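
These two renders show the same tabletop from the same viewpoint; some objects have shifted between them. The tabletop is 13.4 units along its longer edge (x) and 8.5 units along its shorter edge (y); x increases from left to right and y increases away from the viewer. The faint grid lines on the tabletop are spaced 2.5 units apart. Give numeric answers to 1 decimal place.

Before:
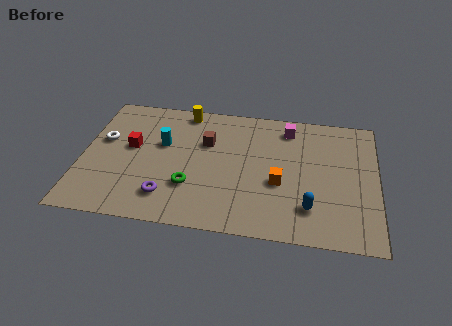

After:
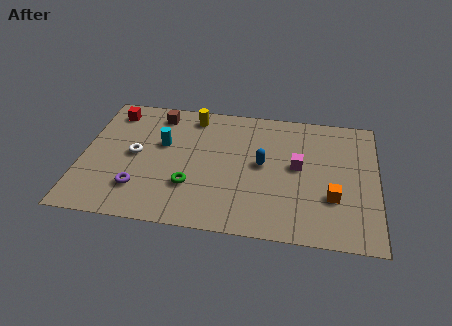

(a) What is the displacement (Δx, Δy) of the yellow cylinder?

(0.4, -0.3)

The yellow cylinder was at about (4.5, 7.6) and moved to about (4.9, 7.3).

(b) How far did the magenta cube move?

2.5

From (9.3, 7.1) to (9.8, 4.6), the magenta cube covered √(0.5² + 2.5²) ≈ 2.5 units.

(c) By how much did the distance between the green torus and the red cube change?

+2.3

The distance was about 3.6 in the first image and 5.9 in the second, so they moved 2.3 units further apart.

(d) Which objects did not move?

the green torus and the cyan cylinder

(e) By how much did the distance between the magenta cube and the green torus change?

-1.0

Before: roughly 6.2 units apart; after: 5.2. That's 1.0 units closer together.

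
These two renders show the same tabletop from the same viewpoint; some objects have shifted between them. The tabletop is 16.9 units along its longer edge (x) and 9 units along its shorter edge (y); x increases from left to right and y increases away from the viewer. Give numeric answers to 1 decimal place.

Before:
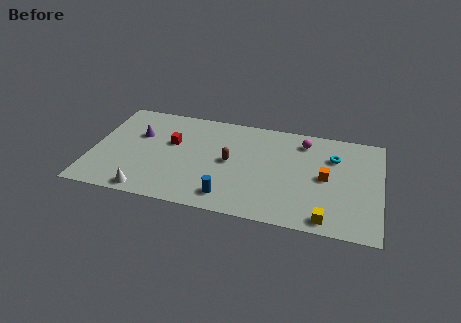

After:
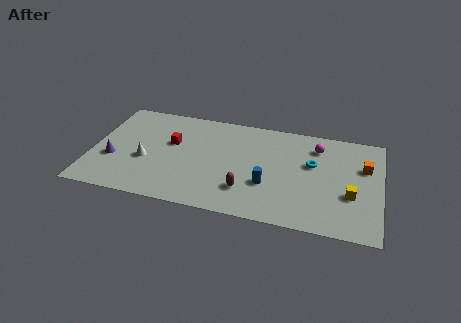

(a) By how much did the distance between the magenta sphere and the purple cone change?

+2.6

Before: roughly 9.8 units apart; after: 12.4. That's 2.6 units further apart.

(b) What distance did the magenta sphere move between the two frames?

0.9

The magenta sphere moved from about (12.3, 7.4) to (13.1, 7.1), a distance of √(0.8² + 0.3²) ≈ 0.9.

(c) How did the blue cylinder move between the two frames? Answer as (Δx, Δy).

(2.2, 1.6)

From the two frames, the blue cylinder sits at roughly (8.2, 1.5) before and (10.4, 3.1) after.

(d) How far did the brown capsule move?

2.5

From (8.1, 4.6) to (9.2, 2.3), the brown capsule covered √(1.1² + 2.3²) ≈ 2.5 units.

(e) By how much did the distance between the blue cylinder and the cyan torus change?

-4.2

Before: roughly 7.7 units apart; after: 3.5. That's 4.2 units closer together.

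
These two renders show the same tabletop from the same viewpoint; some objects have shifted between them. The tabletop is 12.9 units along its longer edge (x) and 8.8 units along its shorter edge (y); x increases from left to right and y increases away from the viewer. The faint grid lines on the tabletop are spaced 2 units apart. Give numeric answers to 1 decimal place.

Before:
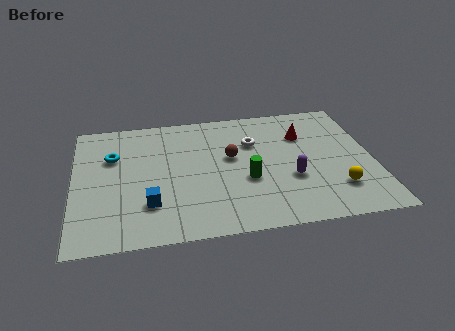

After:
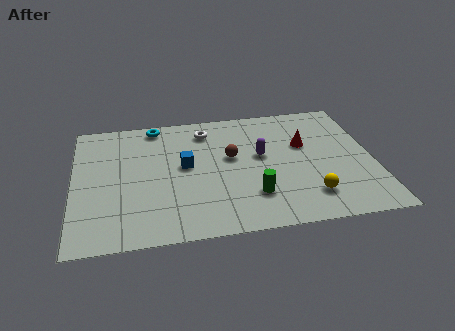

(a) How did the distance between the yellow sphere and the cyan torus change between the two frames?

-1.4

The distance was about 10.2 in the first image and 8.8 in the second, so they moved 1.4 units closer together.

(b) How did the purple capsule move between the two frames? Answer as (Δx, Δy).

(-1.2, 1.8)

The purple capsule was at about (9.3, 3.2) and moved to about (8.1, 5.0).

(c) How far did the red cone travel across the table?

0.7

From (10.0, 6.2) to (10.0, 5.5), the red cone covered √(0.0² + 0.7²) ≈ 0.7 units.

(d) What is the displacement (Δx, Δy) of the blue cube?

(1.6, 2.4)

The blue cube was at about (3.2, 2.4) and moved to about (4.8, 4.8).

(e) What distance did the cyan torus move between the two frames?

2.8

The cyan torus moved from about (1.7, 5.9) to (3.6, 7.9), a distance of √(1.9² + 2.0²) ≈ 2.8.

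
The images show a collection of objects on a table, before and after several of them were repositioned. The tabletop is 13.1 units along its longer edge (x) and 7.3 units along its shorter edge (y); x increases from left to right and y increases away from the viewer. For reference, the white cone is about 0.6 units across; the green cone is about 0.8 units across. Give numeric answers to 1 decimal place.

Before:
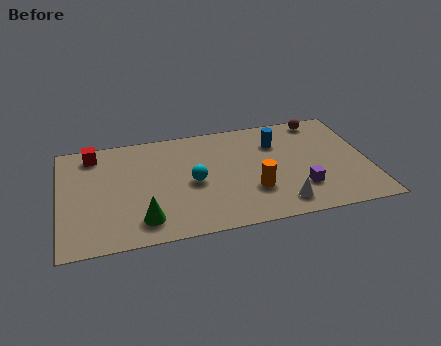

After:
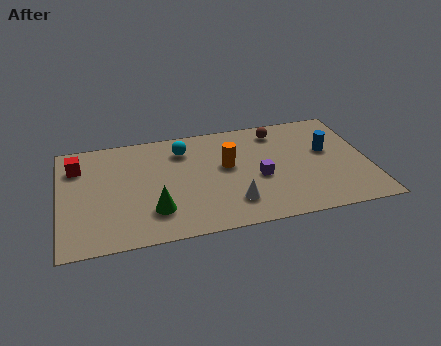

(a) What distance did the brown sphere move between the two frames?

1.9

The brown sphere moved from about (11.3, 6.5) to (9.4, 6.1), a distance of √(1.9² + 0.4²) ≈ 1.9.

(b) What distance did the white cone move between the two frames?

2.1

The white cone moved from about (9.2, 1.2) to (7.2, 1.7), a distance of √(2.0² + 0.5²) ≈ 2.1.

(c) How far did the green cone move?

0.7

From (3.4, 1.4) to (3.9, 1.9), the green cone covered √(0.5² + 0.5²) ≈ 0.7 units.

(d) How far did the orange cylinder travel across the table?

2.1

From (8.1, 2.3) to (7.1, 4.2), the orange cylinder covered √(1.0² + 1.9²) ≈ 2.1 units.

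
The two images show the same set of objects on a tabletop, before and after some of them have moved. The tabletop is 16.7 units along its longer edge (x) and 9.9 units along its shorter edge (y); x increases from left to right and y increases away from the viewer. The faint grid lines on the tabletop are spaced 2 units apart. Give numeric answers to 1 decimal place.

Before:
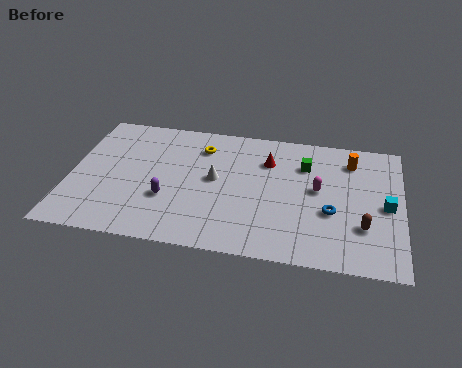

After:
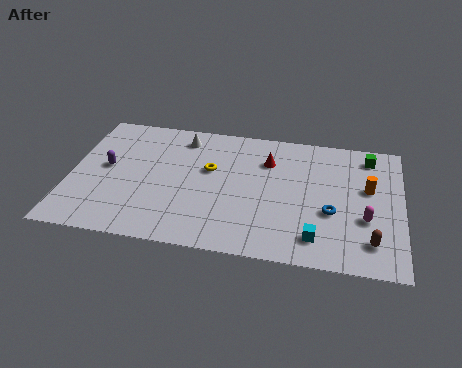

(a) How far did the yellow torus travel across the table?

1.8

The yellow torus moved from about (6.5, 7.7) to (7.0, 6.0), a distance of √(0.5² + 1.7²) ≈ 1.8.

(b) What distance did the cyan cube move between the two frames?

4.5

The cyan cube moved from about (15.9, 4.7) to (12.5, 1.8), a distance of √(3.4² + 2.9²) ≈ 4.5.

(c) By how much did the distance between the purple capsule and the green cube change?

+5.8

Before: roughly 7.8 units apart; after: 13.6. That's 5.8 units further apart.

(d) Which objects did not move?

the blue torus and the red cone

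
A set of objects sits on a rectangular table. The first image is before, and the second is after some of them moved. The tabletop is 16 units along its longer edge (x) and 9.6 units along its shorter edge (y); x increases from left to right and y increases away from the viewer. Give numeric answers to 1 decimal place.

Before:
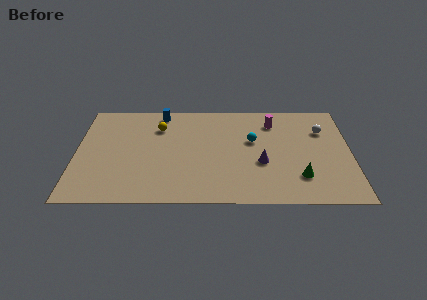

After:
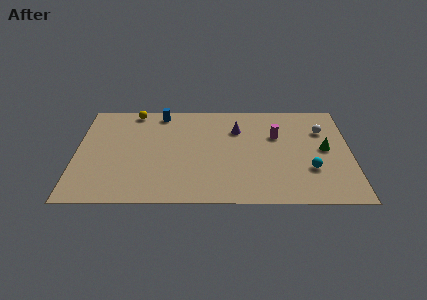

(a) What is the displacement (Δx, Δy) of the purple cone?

(-1.4, 3.2)

From the two frames, the purple cone sits at roughly (10.8, 3.7) before and (9.4, 6.9) after.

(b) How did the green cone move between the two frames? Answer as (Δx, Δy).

(1.5, 2.6)

The green cone started near (13.0, 2.4) and ended near (14.5, 5.0).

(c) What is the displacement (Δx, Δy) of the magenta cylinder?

(0.2, -1.3)

The magenta cylinder was at about (11.5, 7.6) and moved to about (11.7, 6.3).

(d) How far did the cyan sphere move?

4.3

From (10.3, 5.8) to (13.6, 3.1), the cyan sphere covered √(3.3² + 2.7²) ≈ 4.3 units.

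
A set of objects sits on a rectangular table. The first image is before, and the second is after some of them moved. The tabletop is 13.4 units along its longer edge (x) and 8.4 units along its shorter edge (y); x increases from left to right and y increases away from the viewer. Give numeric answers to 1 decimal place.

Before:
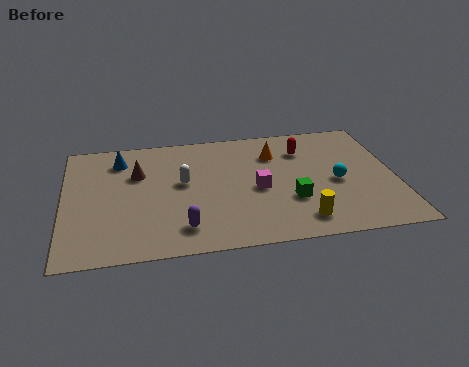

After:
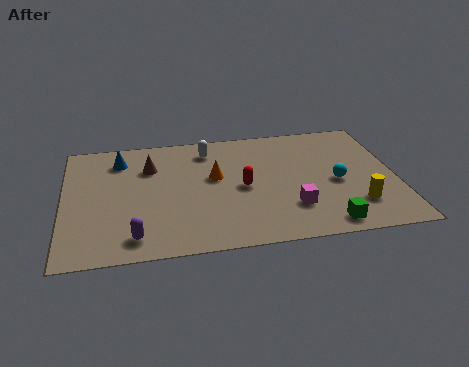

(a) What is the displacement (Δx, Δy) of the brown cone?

(0.5, 0.4)

The brown cone started near (3.0, 5.6) and ended near (3.5, 6.0).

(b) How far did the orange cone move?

2.8

The orange cone moved from about (8.6, 6.2) to (6.1, 4.9), a distance of √(2.5² + 1.3²) ≈ 2.8.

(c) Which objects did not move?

the cyan sphere and the blue cone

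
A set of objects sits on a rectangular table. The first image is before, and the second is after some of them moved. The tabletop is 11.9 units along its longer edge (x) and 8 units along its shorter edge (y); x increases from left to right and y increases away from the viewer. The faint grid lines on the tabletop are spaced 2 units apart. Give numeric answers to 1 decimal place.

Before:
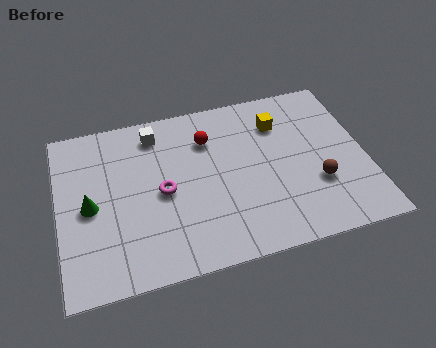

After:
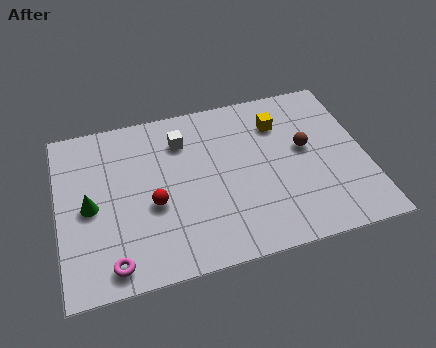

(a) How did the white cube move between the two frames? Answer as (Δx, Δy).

(1.0, -0.6)

The white cube was at about (3.9, 6.7) and moved to about (4.9, 6.1).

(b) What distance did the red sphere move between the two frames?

3.5

From (5.9, 5.9) to (3.6, 3.3), the red sphere covered √(2.3² + 2.6²) ≈ 3.5 units.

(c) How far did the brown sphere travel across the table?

1.8

From (9.9, 2.7) to (9.6, 4.5), the brown sphere covered √(0.3² + 1.8²) ≈ 1.8 units.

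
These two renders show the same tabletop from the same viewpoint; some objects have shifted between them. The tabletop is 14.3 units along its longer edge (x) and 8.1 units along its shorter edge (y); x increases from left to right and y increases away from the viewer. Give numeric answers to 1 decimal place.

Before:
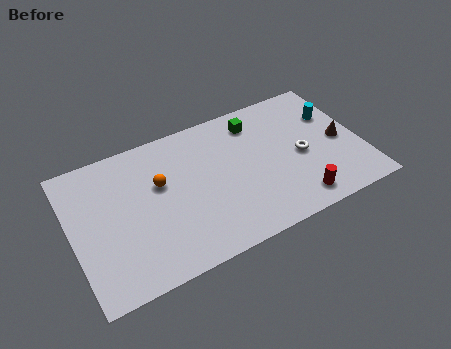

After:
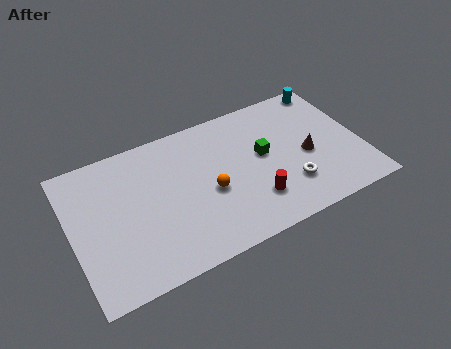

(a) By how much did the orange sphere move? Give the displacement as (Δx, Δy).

(2.3, -1.5)

The orange sphere started near (4.4, 5.0) and ended near (6.7, 3.5).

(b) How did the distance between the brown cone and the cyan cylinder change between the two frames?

+2.4

Before: roughly 1.7 units apart; after: 4.1. That's 2.4 units further apart.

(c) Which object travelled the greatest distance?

the orange sphere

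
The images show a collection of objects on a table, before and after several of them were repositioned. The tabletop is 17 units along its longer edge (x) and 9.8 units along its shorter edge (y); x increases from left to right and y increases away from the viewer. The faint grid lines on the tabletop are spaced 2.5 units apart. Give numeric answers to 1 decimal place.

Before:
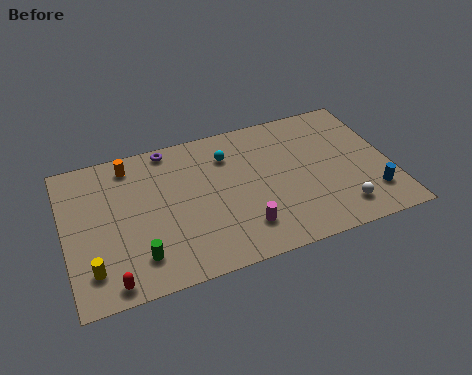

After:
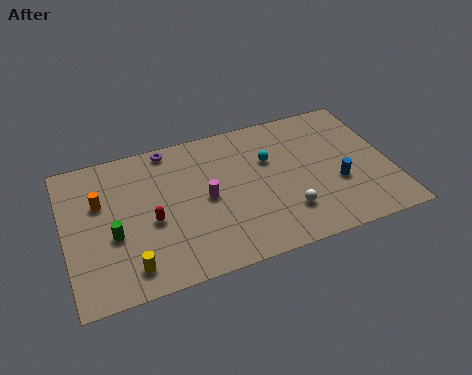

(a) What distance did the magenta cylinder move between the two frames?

3.1

From (9.0, 2.2) to (7.3, 4.8), the magenta cylinder covered √(1.7² + 2.6²) ≈ 3.1 units.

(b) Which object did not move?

the purple torus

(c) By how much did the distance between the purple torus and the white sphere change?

-2.5

Before: roughly 11.0 units apart; after: 8.5. That's 2.5 units closer together.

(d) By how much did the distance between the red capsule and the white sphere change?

-4.9

The distance was about 12.0 in the first image and 7.1 in the second, so they moved 4.9 units closer together.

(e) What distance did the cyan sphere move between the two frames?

2.3

From (8.7, 7.4) to (10.8, 6.4), the cyan sphere covered √(2.1² + 1.0²) ≈ 2.3 units.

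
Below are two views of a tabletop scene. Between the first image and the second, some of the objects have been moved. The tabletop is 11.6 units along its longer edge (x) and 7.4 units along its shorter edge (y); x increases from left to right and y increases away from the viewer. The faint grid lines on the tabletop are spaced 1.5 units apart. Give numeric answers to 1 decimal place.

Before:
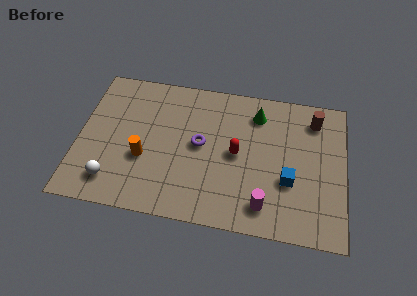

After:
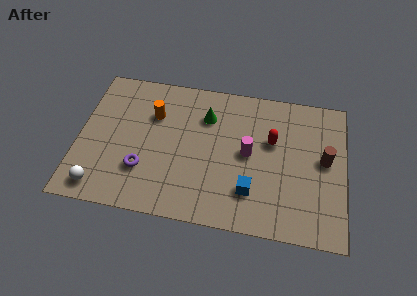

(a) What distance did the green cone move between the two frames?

2.3

The green cone moved from about (7.7, 5.9) to (5.5, 5.4), a distance of √(2.2² + 0.5²) ≈ 2.3.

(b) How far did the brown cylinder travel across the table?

2.1

The brown cylinder moved from about (10.2, 6.0) to (10.7, 4.0), a distance of √(0.5² + 2.0²) ≈ 2.1.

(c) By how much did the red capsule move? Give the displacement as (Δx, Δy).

(1.5, 0.9)

The red capsule was at about (6.9, 3.7) and moved to about (8.4, 4.6).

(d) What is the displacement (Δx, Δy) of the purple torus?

(-2.4, -1.7)

From the two frames, the purple torus sits at roughly (5.3, 3.9) before and (2.9, 2.2) after.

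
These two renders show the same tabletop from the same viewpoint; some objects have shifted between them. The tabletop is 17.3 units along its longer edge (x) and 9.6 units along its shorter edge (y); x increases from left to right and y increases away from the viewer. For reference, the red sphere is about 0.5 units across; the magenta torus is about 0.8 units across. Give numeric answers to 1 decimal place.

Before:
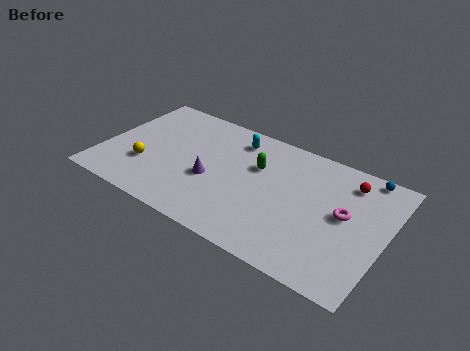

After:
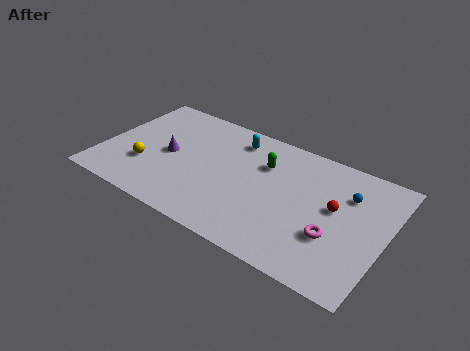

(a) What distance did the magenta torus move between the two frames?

1.9

From (14.8, 5.2) to (14.4, 3.3), the magenta torus covered √(0.4² + 1.9²) ≈ 1.9 units.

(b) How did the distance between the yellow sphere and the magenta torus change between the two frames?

-0.6

Before: roughly 12.2 units apart; after: 11.6. That's 0.6 units closer together.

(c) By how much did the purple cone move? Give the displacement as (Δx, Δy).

(-2.8, 0.8)

The purple cone started near (6.8, 3.9) and ended near (4.0, 4.7).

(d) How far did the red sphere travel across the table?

2.5

From (14.7, 7.8) to (14.2, 5.4), the red sphere covered √(0.5² + 2.4²) ≈ 2.5 units.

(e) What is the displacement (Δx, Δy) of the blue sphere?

(-0.8, -2.0)

The blue sphere was at about (15.6, 8.8) and moved to about (14.8, 6.8).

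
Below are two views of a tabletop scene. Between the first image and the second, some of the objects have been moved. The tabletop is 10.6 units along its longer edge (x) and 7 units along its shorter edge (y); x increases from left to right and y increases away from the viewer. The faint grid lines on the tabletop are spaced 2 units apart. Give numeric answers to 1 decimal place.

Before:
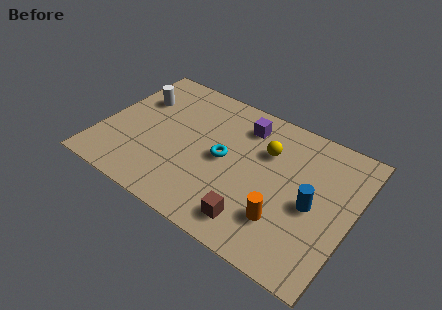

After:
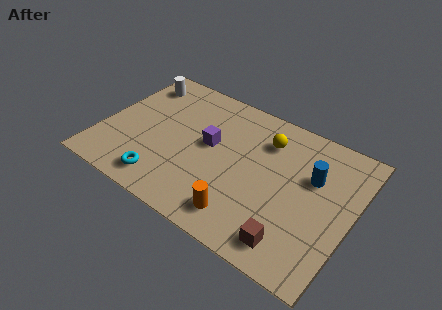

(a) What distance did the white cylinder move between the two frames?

0.9

The white cylinder was near (1.2, 4.8) before and (1.0, 5.7) after, so it travelled √(0.2² + 0.9²) ≈ 0.9 units.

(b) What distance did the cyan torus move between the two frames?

3.3

The cyan torus was near (5.2, 3.5) before and (3.0, 1.1) after, so it travelled √(2.2² + 2.4²) ≈ 3.3 units.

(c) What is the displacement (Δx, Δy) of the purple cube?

(-1.2, -1.7)

The purple cube was at about (5.7, 5.6) and moved to about (4.5, 3.9).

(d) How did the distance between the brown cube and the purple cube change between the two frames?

+0.3

The distance was about 4.6 in the first image and 4.9 in the second, so they moved 0.3 units further apart.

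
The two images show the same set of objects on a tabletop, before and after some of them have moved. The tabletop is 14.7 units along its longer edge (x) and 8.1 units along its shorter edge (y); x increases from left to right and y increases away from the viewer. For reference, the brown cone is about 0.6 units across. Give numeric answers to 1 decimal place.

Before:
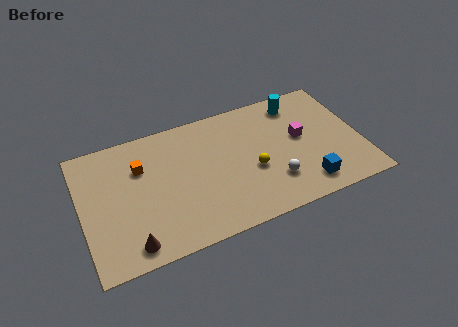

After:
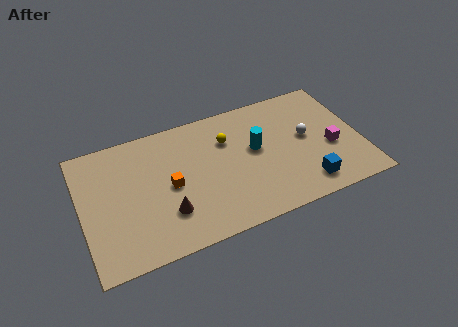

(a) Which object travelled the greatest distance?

the cyan cylinder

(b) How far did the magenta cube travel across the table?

1.9

From (11.6, 4.5) to (13.1, 3.3), the magenta cube covered √(1.5² + 1.2²) ≈ 1.9 units.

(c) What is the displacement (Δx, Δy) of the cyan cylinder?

(-2.5, -2.2)

From the two frames, the cyan cylinder sits at roughly (11.7, 6.8) before and (9.2, 4.6) after.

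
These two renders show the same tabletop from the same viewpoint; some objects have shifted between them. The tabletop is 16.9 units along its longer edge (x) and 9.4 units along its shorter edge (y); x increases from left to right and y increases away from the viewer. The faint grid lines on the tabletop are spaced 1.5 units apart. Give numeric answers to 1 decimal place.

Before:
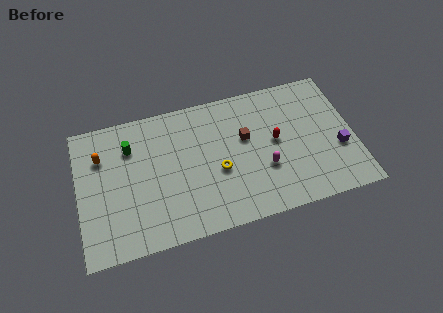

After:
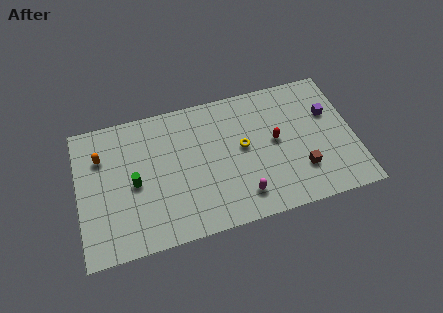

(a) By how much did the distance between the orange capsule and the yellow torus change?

+1.2

They were about 7.5 units apart before and 8.7 after — 1.2 units further apart.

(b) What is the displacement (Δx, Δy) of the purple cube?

(-0.4, 2.6)

The purple cube started near (15.9, 3.5) and ended near (15.5, 6.1).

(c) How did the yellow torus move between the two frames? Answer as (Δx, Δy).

(1.6, 1.2)

From the two frames, the yellow torus sits at roughly (8.5, 3.9) before and (10.1, 5.1) after.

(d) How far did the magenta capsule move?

2.1

The magenta capsule moved from about (11.3, 3.3) to (9.8, 1.8), a distance of √(1.5² + 1.5²) ≈ 2.1.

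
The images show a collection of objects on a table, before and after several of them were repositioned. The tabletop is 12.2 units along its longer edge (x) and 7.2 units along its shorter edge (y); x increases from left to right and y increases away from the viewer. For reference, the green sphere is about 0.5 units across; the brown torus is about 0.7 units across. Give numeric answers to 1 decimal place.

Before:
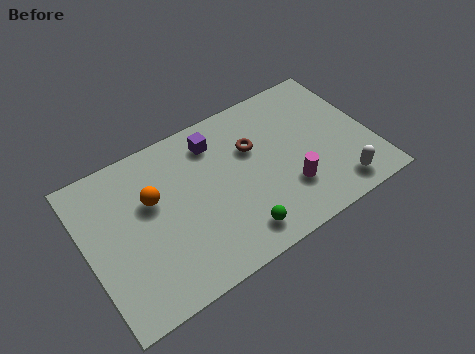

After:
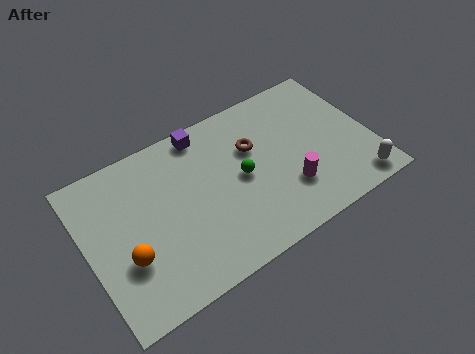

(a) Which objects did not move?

the brown torus and the magenta cylinder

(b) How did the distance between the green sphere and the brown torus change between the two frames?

-2.4

The distance was about 3.7 in the first image and 1.3 in the second, so they moved 2.4 units closer together.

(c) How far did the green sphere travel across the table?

2.5

From (6.0, 1.2) to (6.6, 3.6), the green sphere covered √(0.6² + 2.4²) ≈ 2.5 units.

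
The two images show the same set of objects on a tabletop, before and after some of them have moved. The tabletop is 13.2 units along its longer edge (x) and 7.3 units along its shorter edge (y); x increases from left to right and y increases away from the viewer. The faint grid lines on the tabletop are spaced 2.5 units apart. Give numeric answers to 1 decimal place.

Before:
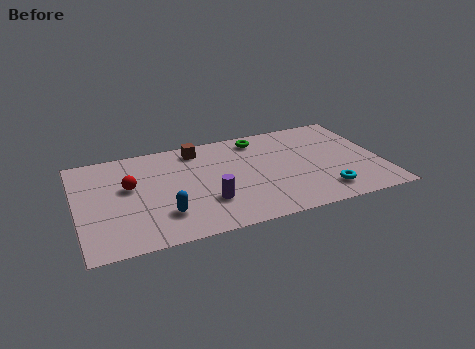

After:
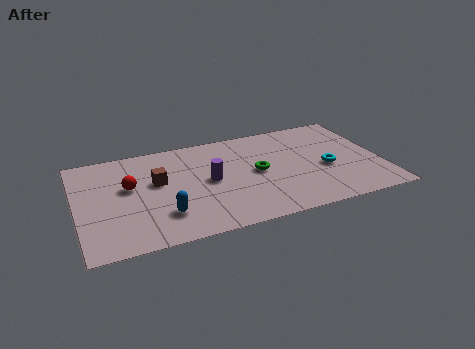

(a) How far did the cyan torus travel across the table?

1.7

From (10.5, 1.4) to (10.8, 3.1), the cyan torus covered √(0.3² + 1.7²) ≈ 1.7 units.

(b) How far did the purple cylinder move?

1.5

The purple cylinder moved from about (5.5, 2.2) to (5.7, 3.7), a distance of √(0.2² + 1.5²) ≈ 1.5.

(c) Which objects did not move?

the red sphere and the blue capsule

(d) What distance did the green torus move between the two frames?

2.5

The green torus moved from about (8.1, 6.2) to (7.8, 3.7), a distance of √(0.3² + 2.5²) ≈ 2.5.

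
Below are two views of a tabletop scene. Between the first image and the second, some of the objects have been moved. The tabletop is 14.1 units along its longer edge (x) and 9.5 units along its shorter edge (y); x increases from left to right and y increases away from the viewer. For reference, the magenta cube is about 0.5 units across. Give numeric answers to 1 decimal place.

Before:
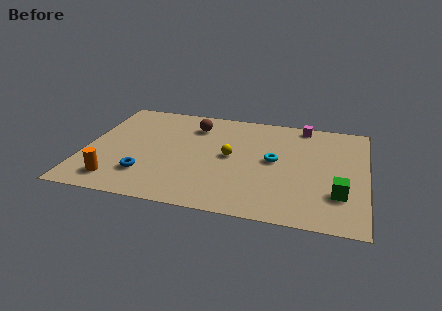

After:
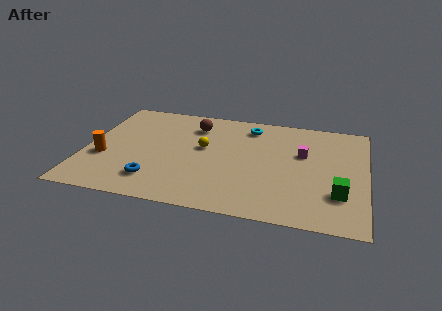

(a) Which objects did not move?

the green cube and the brown sphere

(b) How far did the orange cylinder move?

2.1

From (1.8, 1.6) to (1.0, 3.5), the orange cylinder covered √(0.8² + 1.9²) ≈ 2.1 units.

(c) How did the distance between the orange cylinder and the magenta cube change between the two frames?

-1.2

They were about 11.4 units apart before and 10.2 after — 1.2 units closer together.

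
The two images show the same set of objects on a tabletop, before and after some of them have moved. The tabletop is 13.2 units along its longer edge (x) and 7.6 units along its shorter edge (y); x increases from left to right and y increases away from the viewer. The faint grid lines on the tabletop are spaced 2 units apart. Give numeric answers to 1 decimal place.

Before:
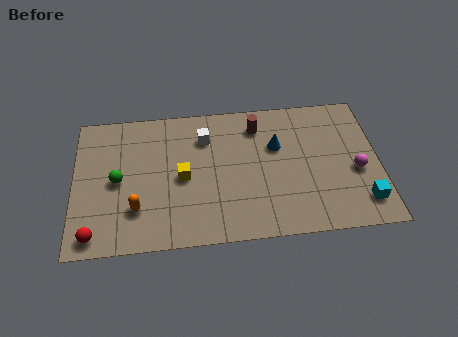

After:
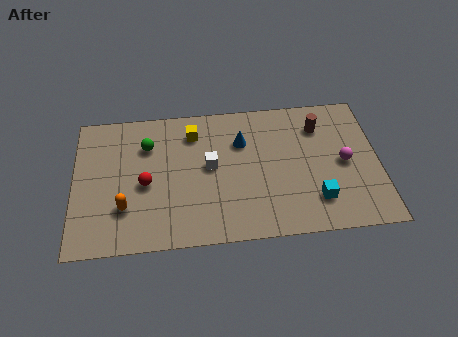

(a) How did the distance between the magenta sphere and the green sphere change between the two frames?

-1.6

Before: roughly 10.3 units apart; after: 8.7. That's 1.6 units closer together.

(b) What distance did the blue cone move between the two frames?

1.6

From (8.8, 4.9) to (7.3, 5.3), the blue cone covered √(1.5² + 0.4²) ≈ 1.6 units.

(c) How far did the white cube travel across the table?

1.6

The white cube moved from about (5.7, 5.7) to (5.9, 4.1), a distance of √(0.2² + 1.6²) ≈ 1.6.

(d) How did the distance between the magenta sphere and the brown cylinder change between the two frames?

-2.8

The distance was about 5.1 in the first image and 2.3 in the second, so they moved 2.8 units closer together.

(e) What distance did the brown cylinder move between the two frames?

2.7

The brown cylinder moved from about (8.0, 6.1) to (10.7, 5.8), a distance of √(2.7² + 0.3²) ≈ 2.7.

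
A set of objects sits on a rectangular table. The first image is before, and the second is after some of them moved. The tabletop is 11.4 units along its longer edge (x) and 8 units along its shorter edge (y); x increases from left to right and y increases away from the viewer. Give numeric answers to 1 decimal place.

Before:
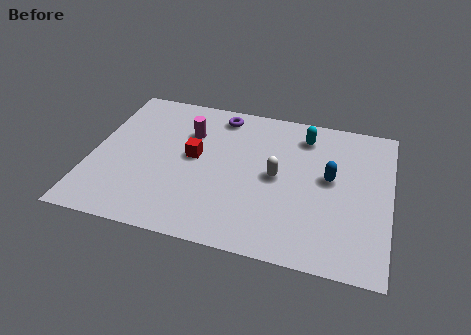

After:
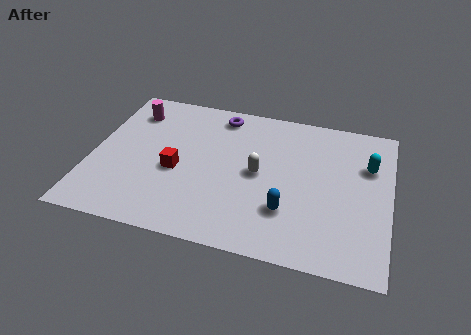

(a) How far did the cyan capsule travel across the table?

2.7

From (8.0, 6.5) to (10.5, 5.4), the cyan capsule covered √(2.5² + 1.1²) ≈ 2.7 units.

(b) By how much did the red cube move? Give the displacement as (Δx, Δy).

(-0.6, -0.9)

The red cube started near (3.9, 4.3) and ended near (3.3, 3.4).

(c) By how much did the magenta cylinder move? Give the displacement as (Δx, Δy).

(-2.3, 0.7)

The magenta cylinder started near (3.6, 5.6) and ended near (1.3, 6.3).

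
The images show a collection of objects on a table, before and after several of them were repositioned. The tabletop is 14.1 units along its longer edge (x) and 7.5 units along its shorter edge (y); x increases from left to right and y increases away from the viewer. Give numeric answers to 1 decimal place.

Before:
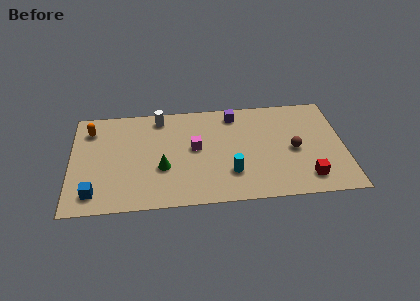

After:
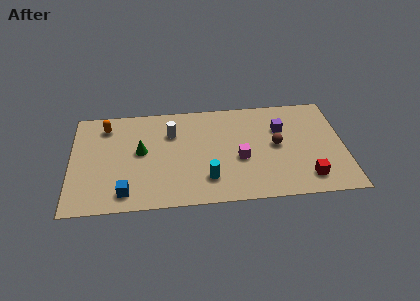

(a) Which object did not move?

the red cube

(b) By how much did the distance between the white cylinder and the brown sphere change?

-1.9

They were about 7.5 units apart before and 5.6 after — 1.9 units closer together.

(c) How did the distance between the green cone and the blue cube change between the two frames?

-0.8

Before: roughly 3.8 units apart; after: 3.0. That's 0.8 units closer together.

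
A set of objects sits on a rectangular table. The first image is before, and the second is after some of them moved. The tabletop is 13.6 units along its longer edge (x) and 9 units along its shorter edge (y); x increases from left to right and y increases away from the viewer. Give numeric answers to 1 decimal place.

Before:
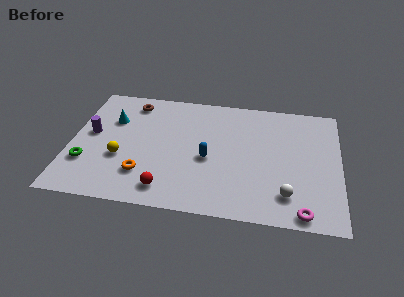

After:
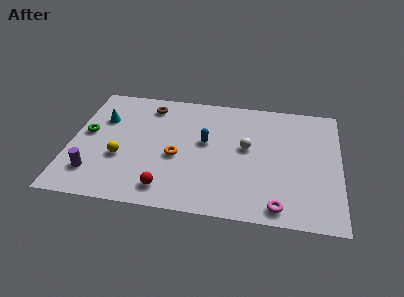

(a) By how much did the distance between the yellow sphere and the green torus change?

+0.6

Before: roughly 1.8 units apart; after: 2.4. That's 0.6 units further apart.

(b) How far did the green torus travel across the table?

2.2

The green torus was near (0.9, 2.7) before and (0.8, 4.9) after, so it travelled √(0.1² + 2.2²) ≈ 2.2 units.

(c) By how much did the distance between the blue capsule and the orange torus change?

-1.7

Before: roughly 3.6 units apart; after: 1.9. That's 1.7 units closer together.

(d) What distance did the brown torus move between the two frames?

0.9

The brown torus moved from about (2.9, 7.6) to (3.8, 7.5), a distance of √(0.9² + 0.1²) ≈ 0.9.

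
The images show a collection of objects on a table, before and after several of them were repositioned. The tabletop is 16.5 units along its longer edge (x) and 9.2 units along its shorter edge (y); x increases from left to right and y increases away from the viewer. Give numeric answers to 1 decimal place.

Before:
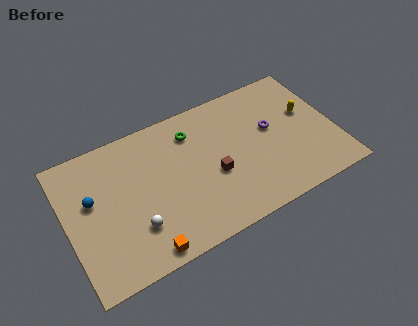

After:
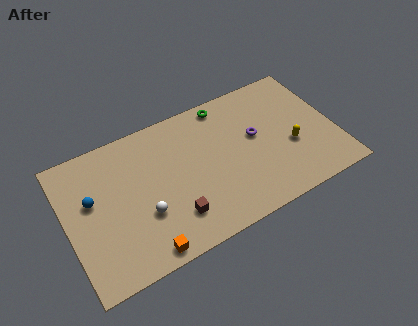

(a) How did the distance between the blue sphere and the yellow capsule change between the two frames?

-1.2

They were about 13.4 units apart before and 12.2 after — 1.2 units closer together.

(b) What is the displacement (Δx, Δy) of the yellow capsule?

(-1.3, -1.9)

From the two frames, the yellow capsule sits at roughly (15.0, 5.5) before and (13.7, 3.6) after.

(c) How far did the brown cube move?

3.1

The brown cube moved from about (8.9, 3.8) to (6.2, 2.2), a distance of √(2.7² + 1.6²) ≈ 3.1.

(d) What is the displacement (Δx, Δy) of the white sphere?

(0.6, 0.6)

The white sphere was at about (3.9, 2.6) and moved to about (4.5, 3.2).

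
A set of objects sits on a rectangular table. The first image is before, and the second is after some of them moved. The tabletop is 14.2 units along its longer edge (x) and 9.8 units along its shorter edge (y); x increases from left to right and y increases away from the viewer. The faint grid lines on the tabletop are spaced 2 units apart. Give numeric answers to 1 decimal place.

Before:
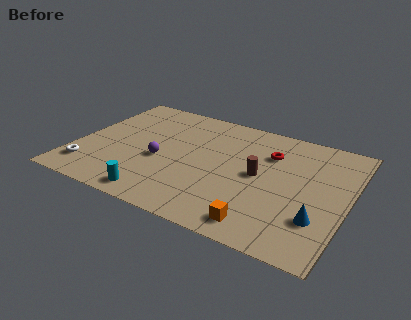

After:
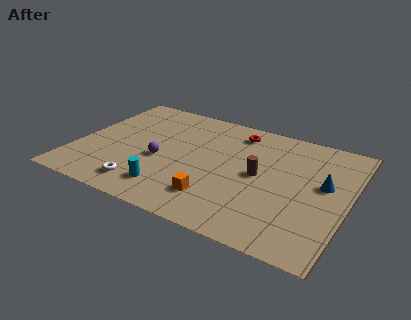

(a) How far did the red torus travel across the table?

2.2

The red torus was near (9.9, 7.0) before and (8.0, 8.2) after, so it travelled √(1.9² + 1.2²) ≈ 2.2 units.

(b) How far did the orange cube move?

2.7

The orange cube was near (10.2, 1.3) before and (7.7, 2.2) after, so it travelled √(2.5² + 0.9²) ≈ 2.7 units.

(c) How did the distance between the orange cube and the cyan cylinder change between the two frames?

-3.0

The distance was about 5.4 in the first image and 2.4 in the second, so they moved 3.0 units closer together.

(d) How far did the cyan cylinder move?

0.9

From (4.8, 1.1) to (5.3, 1.9), the cyan cylinder covered √(0.5² + 0.8²) ≈ 0.9 units.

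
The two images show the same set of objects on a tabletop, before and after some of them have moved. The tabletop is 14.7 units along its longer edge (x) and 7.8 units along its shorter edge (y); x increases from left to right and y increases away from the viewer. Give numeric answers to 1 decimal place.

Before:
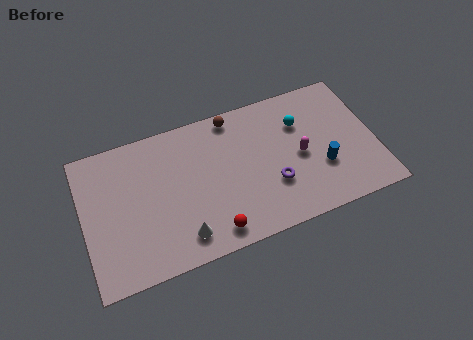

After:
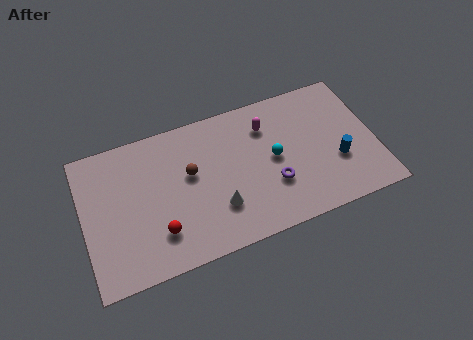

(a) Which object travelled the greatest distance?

the brown sphere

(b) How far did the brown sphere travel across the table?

3.4

The brown sphere was near (7.8, 7.0) before and (5.4, 4.6) after, so it travelled √(2.4² + 2.4²) ≈ 3.4 units.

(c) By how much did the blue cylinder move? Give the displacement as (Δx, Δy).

(0.8, 0.1)

The blue cylinder was at about (11.9, 2.7) and moved to about (12.7, 2.8).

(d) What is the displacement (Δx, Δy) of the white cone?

(1.9, 0.9)

The white cone started near (4.7, 1.4) and ended near (6.6, 2.3).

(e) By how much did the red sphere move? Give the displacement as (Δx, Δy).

(-2.6, 0.9)

From the two frames, the red sphere sits at roughly (6.2, 1.1) before and (3.6, 2.0) after.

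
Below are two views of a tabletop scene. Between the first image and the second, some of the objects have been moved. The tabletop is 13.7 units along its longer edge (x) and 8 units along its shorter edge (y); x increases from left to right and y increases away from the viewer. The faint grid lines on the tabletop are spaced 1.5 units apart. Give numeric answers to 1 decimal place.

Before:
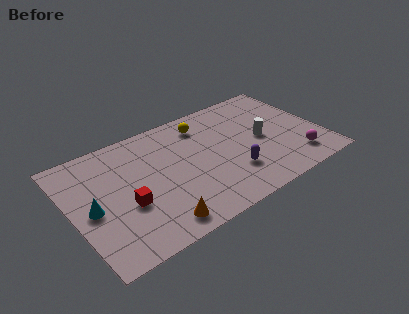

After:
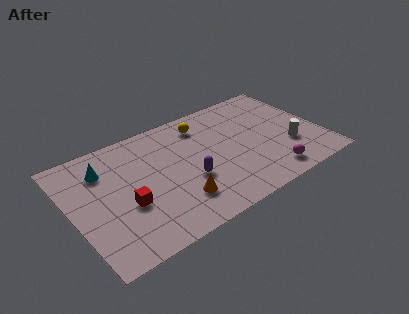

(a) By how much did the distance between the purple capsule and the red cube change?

-2.4

They were about 5.8 units apart before and 3.4 after — 2.4 units closer together.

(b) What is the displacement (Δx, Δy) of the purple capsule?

(-2.3, 0.7)

The purple capsule started near (8.5, 2.3) and ended near (6.2, 3.0).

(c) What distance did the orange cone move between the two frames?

1.6

The orange cone moved from about (4.1, 1.1) to (5.4, 2.0), a distance of √(1.3² + 0.9²) ≈ 1.6.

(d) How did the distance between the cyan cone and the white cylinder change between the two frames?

+0.9

Before: roughly 9.5 units apart; after: 10.4. That's 0.9 units further apart.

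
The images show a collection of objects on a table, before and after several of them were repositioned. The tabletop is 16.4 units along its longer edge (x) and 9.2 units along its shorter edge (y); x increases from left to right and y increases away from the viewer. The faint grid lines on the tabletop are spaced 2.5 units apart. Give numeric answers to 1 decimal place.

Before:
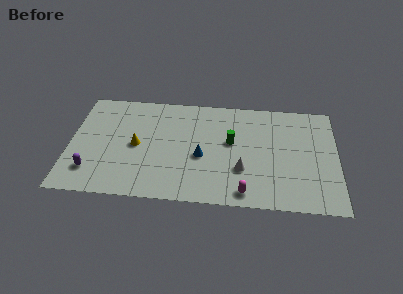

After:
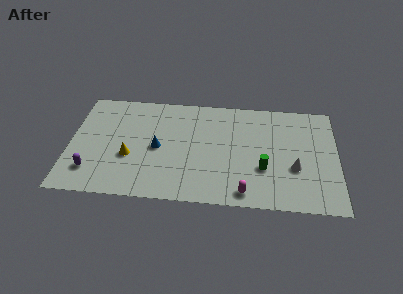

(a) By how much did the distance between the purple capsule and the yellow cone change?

-0.9

They were about 3.6 units apart before and 2.7 after — 0.9 units closer together.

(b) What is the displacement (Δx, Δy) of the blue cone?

(-2.7, 0.5)

The blue cone started near (8.1, 3.9) and ended near (5.4, 4.4).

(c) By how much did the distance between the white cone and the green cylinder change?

-0.5

The distance was about 2.4 in the first image and 1.9 in the second, so they moved 0.5 units closer together.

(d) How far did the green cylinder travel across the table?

2.9

From (9.9, 5.3) to (11.9, 3.2), the green cylinder covered √(2.0² + 2.1²) ≈ 2.9 units.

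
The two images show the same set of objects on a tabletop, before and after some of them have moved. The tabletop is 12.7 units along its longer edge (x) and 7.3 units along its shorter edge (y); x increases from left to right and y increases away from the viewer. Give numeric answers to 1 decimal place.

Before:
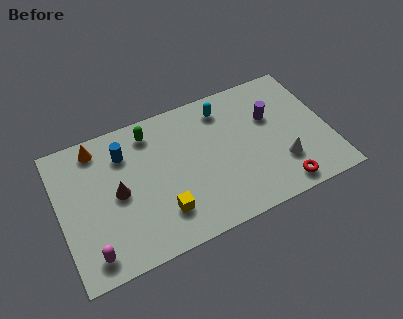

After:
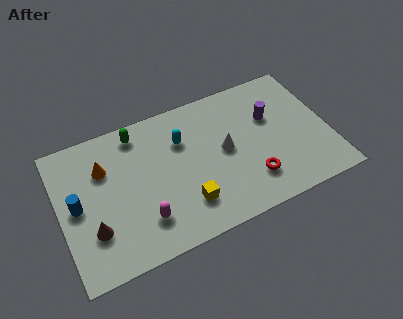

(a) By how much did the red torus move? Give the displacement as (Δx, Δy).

(-1.3, 0.9)

The red torus was at about (10.1, 0.9) and moved to about (8.8, 1.8).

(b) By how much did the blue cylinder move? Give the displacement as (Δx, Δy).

(-2.4, -1.8)

From the two frames, the blue cylinder sits at roughly (3.2, 5.5) before and (0.8, 3.7) after.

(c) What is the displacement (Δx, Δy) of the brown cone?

(-1.3, -1.4)

The brown cone was at about (2.7, 3.6) and moved to about (1.4, 2.2).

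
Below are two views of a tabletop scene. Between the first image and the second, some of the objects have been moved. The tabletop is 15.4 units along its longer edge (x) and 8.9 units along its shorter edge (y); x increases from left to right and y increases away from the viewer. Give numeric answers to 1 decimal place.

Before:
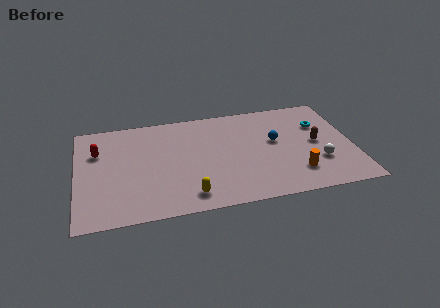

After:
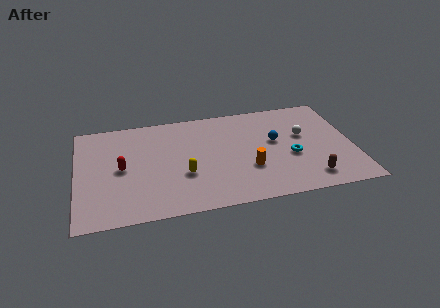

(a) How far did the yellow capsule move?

1.8

The yellow capsule moved from about (6.1, 1.4) to (5.9, 3.2), a distance of √(0.2² + 1.8²) ≈ 1.8.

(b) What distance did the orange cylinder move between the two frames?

2.8

The orange cylinder moved from about (12.1, 2.1) to (9.5, 3.0), a distance of √(2.6² + 0.9²) ≈ 2.8.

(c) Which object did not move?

the blue sphere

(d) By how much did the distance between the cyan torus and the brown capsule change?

+0.7

The distance was about 1.6 in the first image and 2.3 in the second, so they moved 0.7 units further apart.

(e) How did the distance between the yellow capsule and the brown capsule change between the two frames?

-0.8

The distance was about 7.9 in the first image and 7.1 in the second, so they moved 0.8 units closer together.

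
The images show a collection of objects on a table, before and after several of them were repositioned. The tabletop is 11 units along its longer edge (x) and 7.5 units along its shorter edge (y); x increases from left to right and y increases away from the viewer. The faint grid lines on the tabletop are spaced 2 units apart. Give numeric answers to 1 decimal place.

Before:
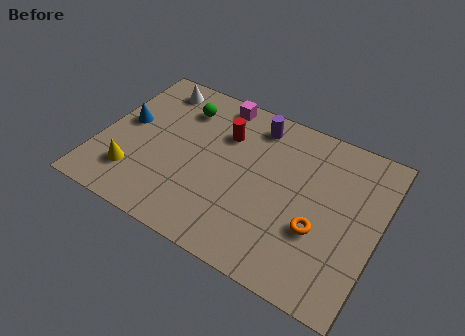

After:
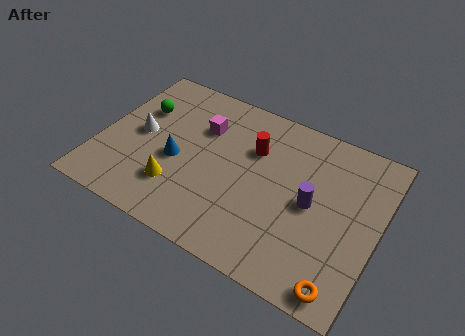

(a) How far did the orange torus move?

2.2

From (8.8, 2.7) to (10.0, 0.8), the orange torus covered √(1.2² + 1.9²) ≈ 2.2 units.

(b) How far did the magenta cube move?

1.6

The magenta cube moved from about (4.2, 6.7) to (3.8, 5.2), a distance of √(0.4² + 1.5²) ≈ 1.6.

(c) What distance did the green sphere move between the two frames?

1.8

The green sphere was near (2.9, 5.8) before and (1.3, 5.0) after, so it travelled √(1.6² + 0.8²) ≈ 1.8 units.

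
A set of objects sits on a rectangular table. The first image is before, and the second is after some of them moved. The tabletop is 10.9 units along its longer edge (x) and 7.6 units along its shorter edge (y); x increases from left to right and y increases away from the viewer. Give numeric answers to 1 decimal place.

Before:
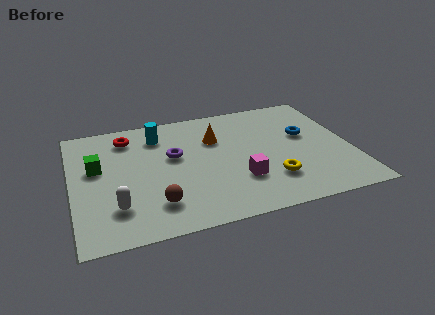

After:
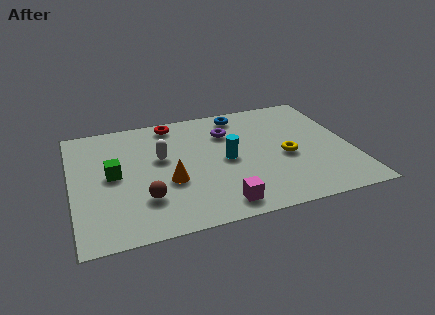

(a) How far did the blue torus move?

3.2

The blue torus moved from about (9.2, 4.5) to (6.8, 6.6), a distance of √(2.4² + 2.1²) ≈ 3.2.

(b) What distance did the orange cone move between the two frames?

3.0

The orange cone moved from about (5.7, 5.2) to (3.7, 2.9), a distance of √(2.0² + 2.3²) ≈ 3.0.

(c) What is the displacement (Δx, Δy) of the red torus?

(1.8, 0.5)

The red torus was at about (2.3, 6.2) and moved to about (4.1, 6.7).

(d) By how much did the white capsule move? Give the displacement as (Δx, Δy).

(1.9, 2.6)

The white capsule was at about (1.6, 1.9) and moved to about (3.5, 4.5).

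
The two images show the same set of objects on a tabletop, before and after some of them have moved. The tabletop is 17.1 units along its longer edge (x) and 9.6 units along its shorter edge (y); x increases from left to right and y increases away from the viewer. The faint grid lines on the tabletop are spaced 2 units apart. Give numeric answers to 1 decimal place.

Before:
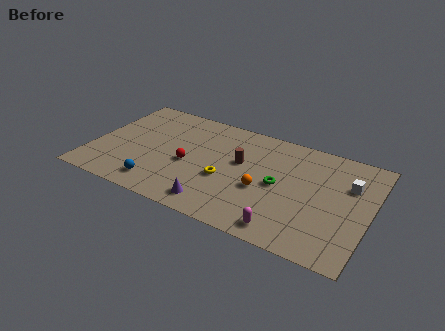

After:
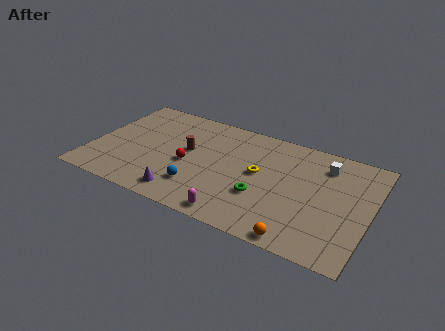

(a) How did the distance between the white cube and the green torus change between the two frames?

+1.0

Before: roughly 4.5 units apart; after: 5.5. That's 1.0 units further apart.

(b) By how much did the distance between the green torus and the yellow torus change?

-1.4

The distance was about 3.3 in the first image and 1.9 in the second, so they moved 1.4 units closer together.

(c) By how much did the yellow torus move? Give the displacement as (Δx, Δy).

(1.9, 1.4)

The yellow torus started near (8.4, 3.8) and ended near (10.3, 5.2).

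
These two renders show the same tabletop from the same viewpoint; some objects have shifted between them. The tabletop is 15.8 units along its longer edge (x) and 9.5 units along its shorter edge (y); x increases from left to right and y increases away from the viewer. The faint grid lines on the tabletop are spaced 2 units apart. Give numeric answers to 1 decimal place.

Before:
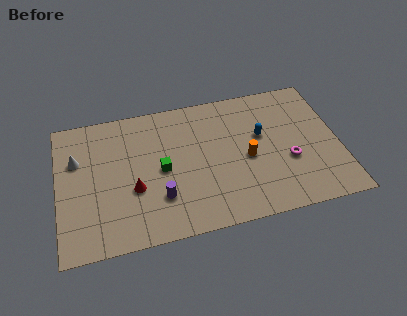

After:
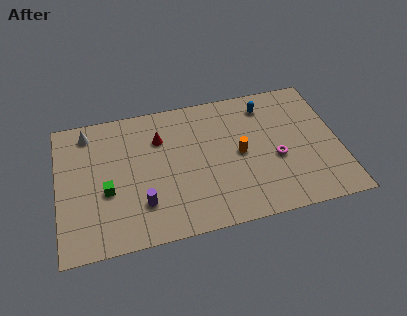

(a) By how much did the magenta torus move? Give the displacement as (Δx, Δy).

(-0.7, 0.3)

The magenta torus started near (12.9, 3.6) and ended near (12.2, 3.9).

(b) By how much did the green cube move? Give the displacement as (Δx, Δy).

(-3.1, -0.8)

The green cube started near (5.8, 4.6) and ended near (2.7, 3.8).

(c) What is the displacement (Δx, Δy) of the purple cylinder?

(-1.0, -0.2)

The purple cylinder started near (5.6, 2.7) and ended near (4.6, 2.5).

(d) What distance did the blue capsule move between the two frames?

2.1

The blue capsule was near (11.5, 5.7) before and (11.9, 7.8) after, so it travelled √(0.4² + 2.1²) ≈ 2.1 units.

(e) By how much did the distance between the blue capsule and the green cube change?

+4.2

They were about 5.8 units apart before and 10.0 after — 4.2 units further apart.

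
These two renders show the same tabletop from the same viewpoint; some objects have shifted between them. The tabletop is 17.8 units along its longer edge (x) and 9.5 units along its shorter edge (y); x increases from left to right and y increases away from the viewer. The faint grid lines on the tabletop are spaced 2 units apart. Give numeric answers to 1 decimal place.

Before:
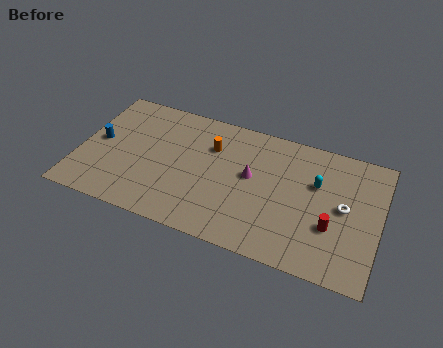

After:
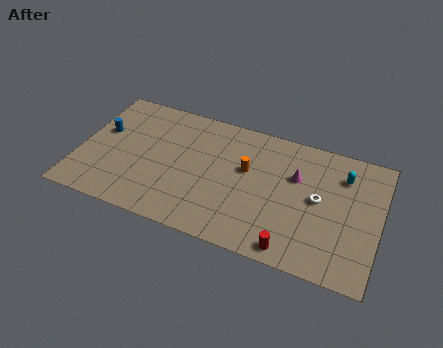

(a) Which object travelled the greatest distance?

the red cylinder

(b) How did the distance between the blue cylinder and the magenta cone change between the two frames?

+2.5

Before: roughly 9.1 units apart; after: 11.6. That's 2.5 units further apart.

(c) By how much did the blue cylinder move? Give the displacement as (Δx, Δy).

(0.1, 0.8)

The blue cylinder started near (1.1, 4.9) and ended near (1.2, 5.7).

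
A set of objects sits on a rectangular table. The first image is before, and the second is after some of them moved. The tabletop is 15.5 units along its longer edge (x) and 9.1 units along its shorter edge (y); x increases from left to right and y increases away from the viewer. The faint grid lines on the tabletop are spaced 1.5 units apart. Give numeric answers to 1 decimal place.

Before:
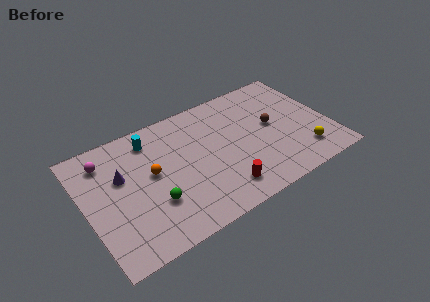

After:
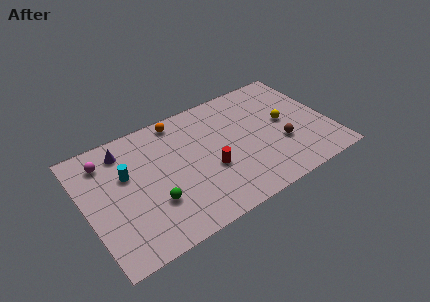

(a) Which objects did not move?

the green sphere and the magenta sphere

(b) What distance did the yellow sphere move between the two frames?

3.0

The yellow sphere was near (13.5, 1.9) before and (12.8, 4.8) after, so it travelled √(0.7² + 2.9²) ≈ 3.0 units.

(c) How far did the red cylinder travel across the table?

1.9

From (8.2, 1.7) to (7.7, 3.5), the red cylinder covered √(0.5² + 1.8²) ≈ 1.9 units.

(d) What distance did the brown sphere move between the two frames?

1.7

The brown sphere moved from about (12.0, 4.9) to (12.3, 3.2), a distance of √(0.3² + 1.7²) ≈ 1.7.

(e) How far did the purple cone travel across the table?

1.8

The purple cone moved from about (2.4, 5.7) to (2.8, 7.5), a distance of √(0.4² + 1.8²) ≈ 1.8.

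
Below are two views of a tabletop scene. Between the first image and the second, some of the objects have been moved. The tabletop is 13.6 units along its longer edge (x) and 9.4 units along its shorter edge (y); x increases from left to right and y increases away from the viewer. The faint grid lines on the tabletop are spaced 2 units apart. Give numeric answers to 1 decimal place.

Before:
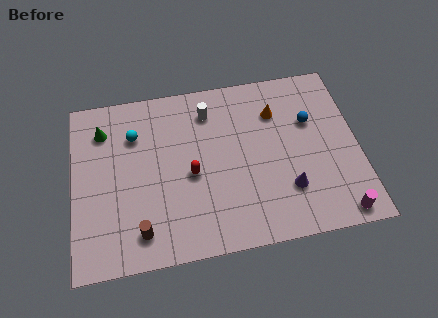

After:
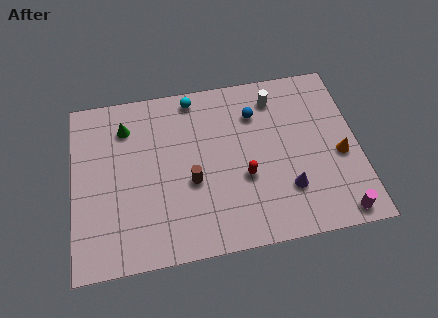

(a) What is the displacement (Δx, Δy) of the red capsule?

(2.5, -0.6)

From the two frames, the red capsule sits at roughly (5.6, 4.2) before and (8.1, 3.6) after.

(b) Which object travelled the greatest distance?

the orange cone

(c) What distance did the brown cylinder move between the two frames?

3.3

The brown cylinder moved from about (3.1, 1.6) to (5.6, 3.8), a distance of √(2.5² + 2.2²) ≈ 3.3.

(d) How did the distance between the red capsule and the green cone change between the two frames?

+1.5

Before: roughly 5.1 units apart; after: 6.6. That's 1.5 units further apart.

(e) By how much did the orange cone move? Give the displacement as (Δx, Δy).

(2.9, -2.9)

The orange cone started near (9.8, 6.9) and ended near (12.7, 4.0).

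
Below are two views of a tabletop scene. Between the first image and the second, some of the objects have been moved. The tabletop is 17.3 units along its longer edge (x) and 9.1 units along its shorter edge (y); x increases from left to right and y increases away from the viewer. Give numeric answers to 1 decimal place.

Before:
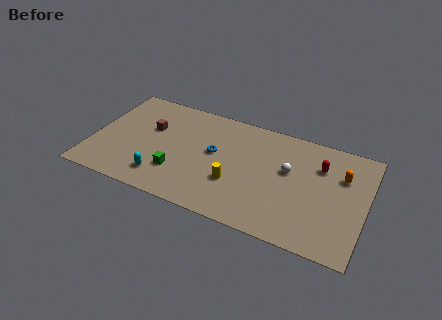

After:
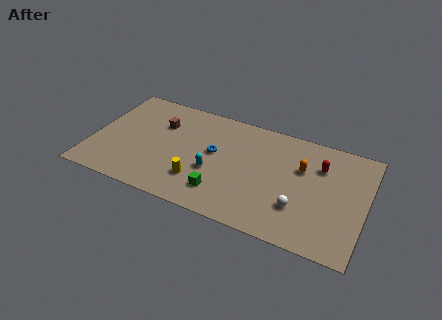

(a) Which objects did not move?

the blue torus and the red capsule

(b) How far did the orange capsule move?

2.5

The orange capsule moved from about (15.7, 6.2) to (13.2, 5.9), a distance of √(2.5² + 0.3²) ≈ 2.5.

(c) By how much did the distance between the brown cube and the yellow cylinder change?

-1.4

They were about 6.3 units apart before and 4.9 after — 1.4 units closer together.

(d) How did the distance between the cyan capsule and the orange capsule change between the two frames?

-5.9

They were about 11.8 units apart before and 5.9 after — 5.9 units closer together.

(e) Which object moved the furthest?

the cyan capsule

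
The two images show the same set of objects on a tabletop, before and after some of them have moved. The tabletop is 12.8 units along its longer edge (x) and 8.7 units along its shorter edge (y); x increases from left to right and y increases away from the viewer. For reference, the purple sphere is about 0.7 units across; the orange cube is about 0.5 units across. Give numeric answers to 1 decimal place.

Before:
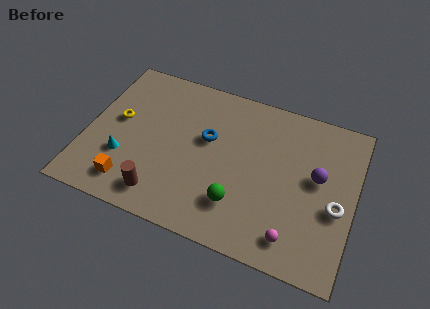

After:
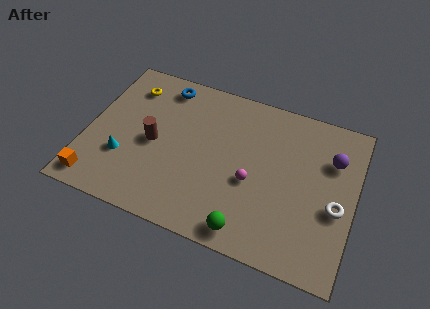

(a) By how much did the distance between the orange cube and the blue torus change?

+1.9

They were about 5.0 units apart before and 6.9 after — 1.9 units further apart.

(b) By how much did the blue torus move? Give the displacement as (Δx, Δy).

(-2.4, 2.3)

The blue torus was at about (5.7, 5.2) and moved to about (3.3, 7.5).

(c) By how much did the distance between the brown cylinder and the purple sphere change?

+0.7

They were about 7.9 units apart before and 8.6 after — 0.7 units further apart.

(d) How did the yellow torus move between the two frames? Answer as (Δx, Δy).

(0.3, 2.1)

The yellow torus started near (1.4, 4.8) and ended near (1.7, 6.9).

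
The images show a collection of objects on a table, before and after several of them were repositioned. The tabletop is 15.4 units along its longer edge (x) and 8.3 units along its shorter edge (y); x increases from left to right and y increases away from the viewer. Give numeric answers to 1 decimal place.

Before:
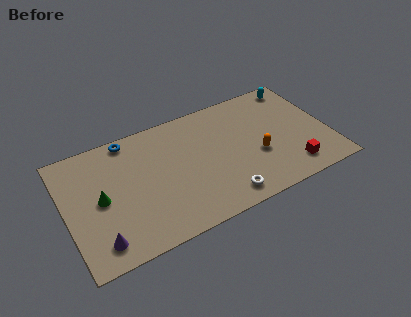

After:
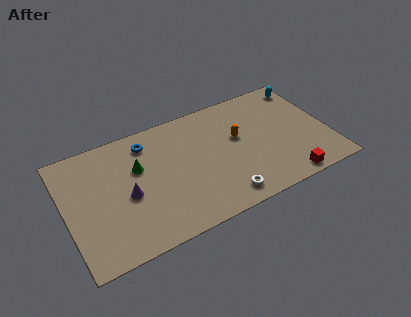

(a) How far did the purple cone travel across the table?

3.0

The purple cone moved from about (1.6, 1.4) to (3.5, 3.7), a distance of √(1.9² + 2.3²) ≈ 3.0.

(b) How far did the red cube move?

0.8

From (12.9, 1.5) to (12.5, 0.8), the red cube covered √(0.4² + 0.7²) ≈ 0.8 units.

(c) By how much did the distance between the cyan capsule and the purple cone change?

-2.2

The distance was about 13.8 in the first image and 11.6 in the second, so they moved 2.2 units closer together.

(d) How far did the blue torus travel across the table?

1.2

The blue torus was near (4.0, 7.5) before and (5.0, 6.8) after, so it travelled √(1.0² + 0.7²) ≈ 1.2 units.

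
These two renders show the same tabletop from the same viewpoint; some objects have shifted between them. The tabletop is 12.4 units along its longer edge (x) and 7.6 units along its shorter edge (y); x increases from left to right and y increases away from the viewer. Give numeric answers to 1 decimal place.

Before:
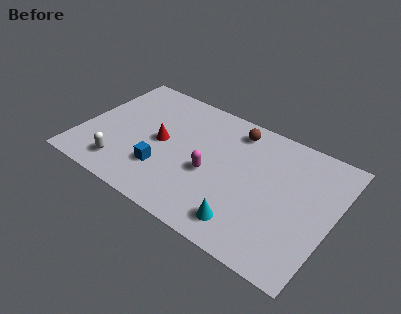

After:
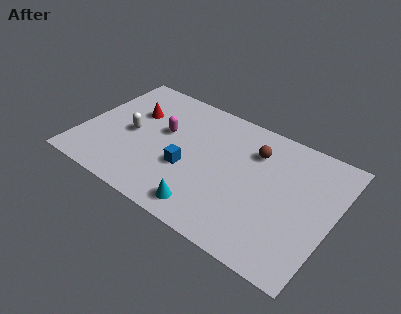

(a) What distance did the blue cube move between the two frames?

1.3

From (4.3, 2.2) to (5.4, 2.9), the blue cube covered √(1.1² + 0.7²) ≈ 1.3 units.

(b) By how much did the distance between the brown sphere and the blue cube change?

-1.1

Before: roughly 5.1 units apart; after: 4.0. That's 1.1 units closer together.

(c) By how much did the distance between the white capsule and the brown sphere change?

-0.7

They were about 6.9 units apart before and 6.2 after — 0.7 units closer together.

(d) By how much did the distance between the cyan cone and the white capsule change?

-1.2

The distance was about 6.2 in the first image and 5.0 in the second, so they moved 1.2 units closer together.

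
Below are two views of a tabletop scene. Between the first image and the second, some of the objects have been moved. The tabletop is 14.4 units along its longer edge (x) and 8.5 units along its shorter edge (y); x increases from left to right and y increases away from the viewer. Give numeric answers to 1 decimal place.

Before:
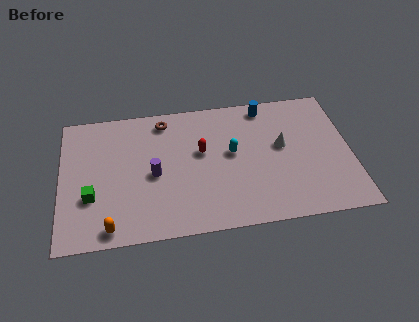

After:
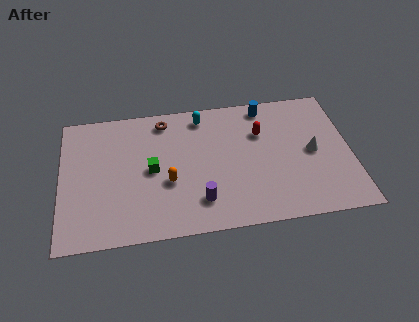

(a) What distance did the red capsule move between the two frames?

3.1

The red capsule was near (7.0, 5.0) before and (10.0, 5.8) after, so it travelled √(3.0² + 0.8²) ≈ 3.1 units.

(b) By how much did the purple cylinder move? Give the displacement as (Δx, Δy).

(2.2, -2.0)

The purple cylinder started near (4.6, 3.9) and ended near (6.8, 1.9).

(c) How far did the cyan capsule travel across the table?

3.0

The cyan capsule was near (8.5, 4.7) before and (7.1, 7.3) after, so it travelled √(1.4² + 2.6²) ≈ 3.0 units.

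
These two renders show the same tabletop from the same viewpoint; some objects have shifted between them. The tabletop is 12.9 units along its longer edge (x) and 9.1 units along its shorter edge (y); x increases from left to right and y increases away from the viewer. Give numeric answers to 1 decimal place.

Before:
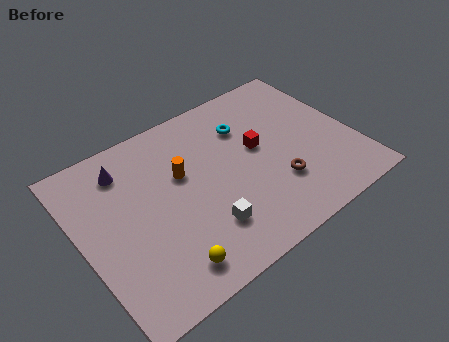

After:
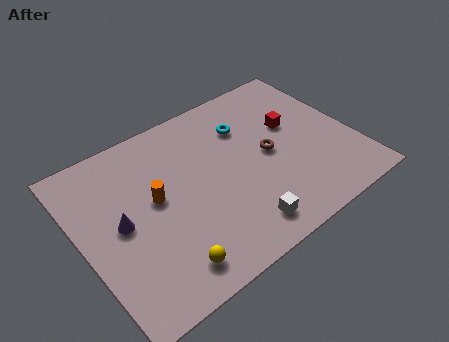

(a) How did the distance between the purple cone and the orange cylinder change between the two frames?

-1.2

They were about 2.9 units apart before and 1.7 after — 1.2 units closer together.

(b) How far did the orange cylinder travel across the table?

1.5

The orange cylinder was near (4.9, 5.6) before and (3.5, 5.0) after, so it travelled √(1.4² + 0.6²) ≈ 1.5 units.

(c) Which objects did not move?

the cyan torus and the yellow sphere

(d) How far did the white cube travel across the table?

1.7

The white cube moved from about (5.3, 2.3) to (6.8, 1.4), a distance of √(1.5² + 0.9²) ≈ 1.7.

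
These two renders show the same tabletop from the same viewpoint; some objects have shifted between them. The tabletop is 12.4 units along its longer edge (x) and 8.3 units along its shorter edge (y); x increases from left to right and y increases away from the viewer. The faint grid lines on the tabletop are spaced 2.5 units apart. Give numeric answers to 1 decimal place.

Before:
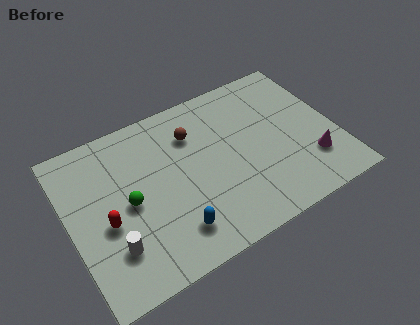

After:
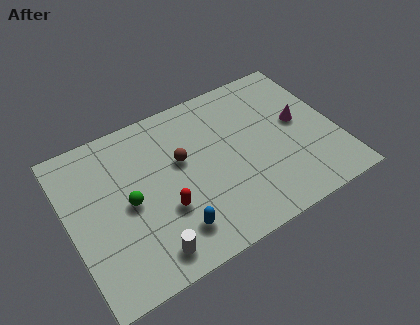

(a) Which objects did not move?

the blue capsule and the green sphere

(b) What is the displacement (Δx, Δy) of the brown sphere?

(-0.7, -1.1)

From the two frames, the brown sphere sits at roughly (6.0, 6.1) before and (5.3, 5.0) after.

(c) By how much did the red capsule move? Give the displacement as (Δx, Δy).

(2.6, -0.6)

The red capsule was at about (1.6, 3.5) and moved to about (4.2, 2.9).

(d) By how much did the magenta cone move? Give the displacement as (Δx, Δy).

(-0.2, 2.3)

From the two frames, the magenta cone sits at roughly (11.0, 2.2) before and (10.8, 4.5) after.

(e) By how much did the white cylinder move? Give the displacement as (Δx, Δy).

(1.5, -1.0)

The white cylinder was at about (1.7, 2.2) and moved to about (3.2, 1.2).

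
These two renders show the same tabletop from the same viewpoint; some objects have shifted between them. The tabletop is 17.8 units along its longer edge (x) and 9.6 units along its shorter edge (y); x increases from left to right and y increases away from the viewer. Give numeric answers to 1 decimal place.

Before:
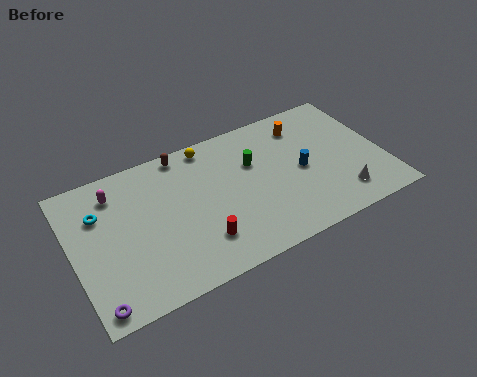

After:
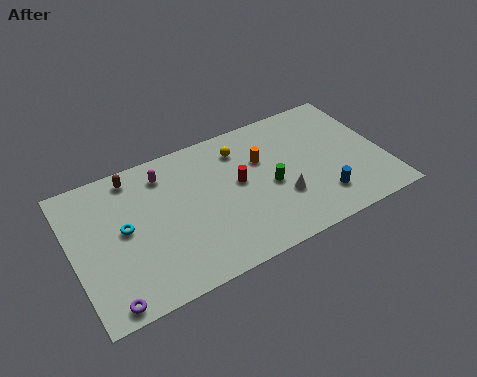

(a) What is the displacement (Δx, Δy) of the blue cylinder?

(0.8, -2.4)

The blue cylinder started near (13.1, 4.6) and ended near (13.9, 2.2).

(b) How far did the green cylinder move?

2.1

The green cylinder moved from about (10.5, 6.3) to (11.2, 4.3), a distance of √(0.7² + 2.0²) ≈ 2.1.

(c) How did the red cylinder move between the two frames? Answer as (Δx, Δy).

(2.6, 2.9)

The red cylinder was at about (6.9, 2.4) and moved to about (9.5, 5.3).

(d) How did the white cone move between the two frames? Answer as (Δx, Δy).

(-3.3, 1.3)

From the two frames, the white cone sits at roughly (15.0, 1.9) before and (11.7, 3.2) after.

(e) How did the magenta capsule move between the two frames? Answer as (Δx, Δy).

(2.8, 0.1)

From the two frames, the magenta capsule sits at roughly (2.7, 7.7) before and (5.5, 7.8) after.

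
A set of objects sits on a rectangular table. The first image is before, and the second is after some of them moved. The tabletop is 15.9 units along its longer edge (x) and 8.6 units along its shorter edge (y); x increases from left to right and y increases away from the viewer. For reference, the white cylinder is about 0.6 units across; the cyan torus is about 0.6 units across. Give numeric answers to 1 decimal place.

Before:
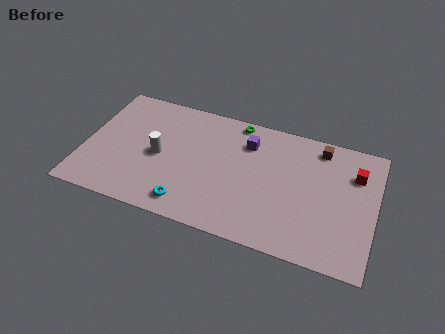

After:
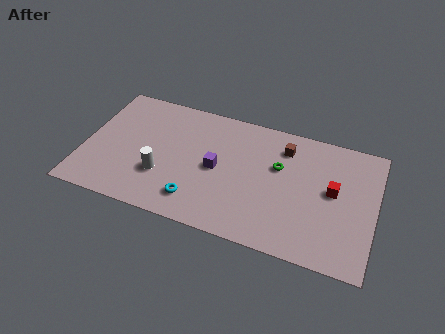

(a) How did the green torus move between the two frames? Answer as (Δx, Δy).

(2.5, -2.4)

The green torus was at about (8.1, 7.8) and moved to about (10.6, 5.4).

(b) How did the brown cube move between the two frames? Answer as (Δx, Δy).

(-1.9, -0.6)

The brown cube started near (12.7, 7.4) and ended near (10.8, 6.8).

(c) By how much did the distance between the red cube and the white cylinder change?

-1.4

Before: roughly 10.8 units apart; after: 9.4. That's 1.4 units closer together.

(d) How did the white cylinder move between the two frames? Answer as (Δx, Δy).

(0.3, -1.3)

The white cylinder was at about (4.1, 4.1) and moved to about (4.4, 2.8).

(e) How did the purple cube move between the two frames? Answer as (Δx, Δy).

(-1.5, -2.3)

The purple cube was at about (8.8, 6.5) and moved to about (7.3, 4.2).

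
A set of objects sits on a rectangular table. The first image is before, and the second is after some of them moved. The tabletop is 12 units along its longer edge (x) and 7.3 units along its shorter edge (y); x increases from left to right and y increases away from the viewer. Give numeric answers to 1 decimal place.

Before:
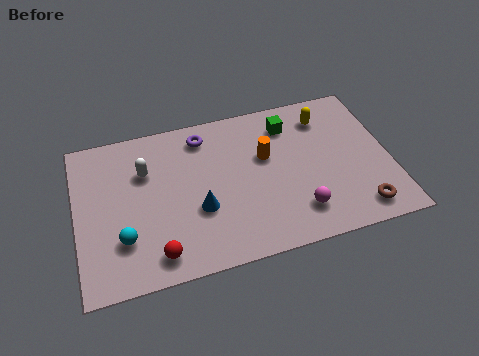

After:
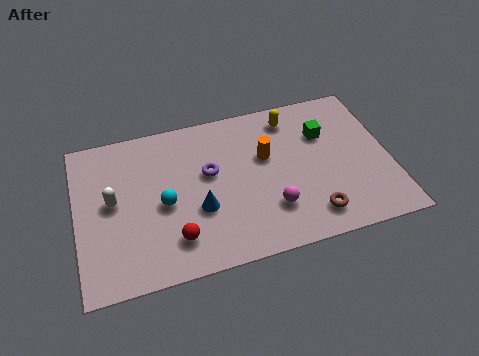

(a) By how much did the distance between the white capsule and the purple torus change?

+1.2

The distance was about 2.5 in the first image and 3.7 in the second, so they moved 1.2 units further apart.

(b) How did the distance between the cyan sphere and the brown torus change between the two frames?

-3.1

Before: roughly 9.0 units apart; after: 5.9. That's 3.1 units closer together.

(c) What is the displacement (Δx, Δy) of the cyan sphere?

(1.6, 1.2)

The cyan sphere started near (1.7, 2.1) and ended near (3.3, 3.3).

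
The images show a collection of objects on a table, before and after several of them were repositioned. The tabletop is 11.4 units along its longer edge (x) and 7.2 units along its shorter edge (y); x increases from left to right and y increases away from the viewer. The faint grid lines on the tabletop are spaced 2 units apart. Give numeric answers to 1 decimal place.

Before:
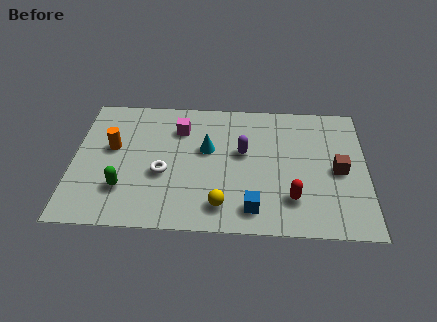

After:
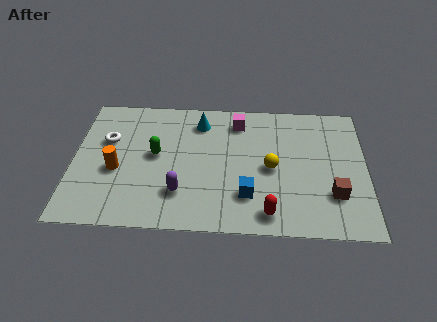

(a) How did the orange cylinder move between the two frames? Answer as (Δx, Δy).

(0.2, -1.2)

The orange cylinder started near (1.5, 4.2) and ended near (1.7, 3.0).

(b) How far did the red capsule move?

1.2

From (8.5, 1.8) to (7.6, 1.0), the red capsule covered √(0.9² + 0.8²) ≈ 1.2 units.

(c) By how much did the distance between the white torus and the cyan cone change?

+1.6

They were about 2.2 units apart before and 3.8 after — 1.6 units further apart.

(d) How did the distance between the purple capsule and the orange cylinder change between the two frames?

-2.4

They were about 5.1 units apart before and 2.7 after — 2.4 units closer together.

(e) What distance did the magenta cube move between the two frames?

2.4

From (4.1, 5.4) to (6.4, 5.9), the magenta cube covered √(2.3² + 0.5²) ≈ 2.4 units.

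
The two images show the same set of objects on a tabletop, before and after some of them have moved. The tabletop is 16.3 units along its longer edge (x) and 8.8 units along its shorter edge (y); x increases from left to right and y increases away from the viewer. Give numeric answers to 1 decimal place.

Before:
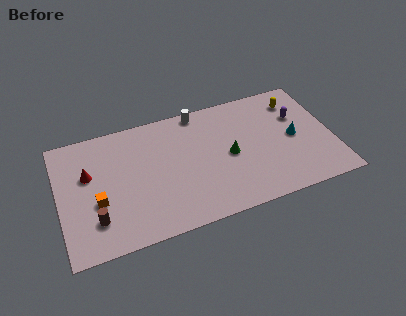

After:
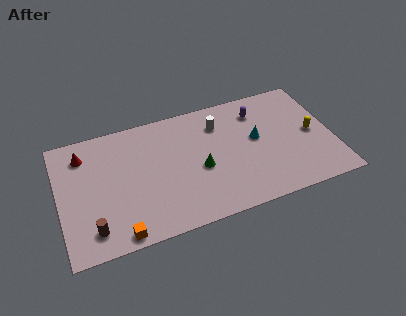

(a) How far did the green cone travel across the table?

1.8

From (10.1, 4.2) to (8.3, 3.8), the green cone covered √(1.8² + 0.4²) ≈ 1.8 units.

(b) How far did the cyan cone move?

2.3

The cyan cone moved from about (14.0, 4.3) to (11.8, 4.9), a distance of √(2.2² + 0.6²) ≈ 2.3.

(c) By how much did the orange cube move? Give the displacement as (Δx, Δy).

(1.1, -2.6)

The orange cube was at about (2.2, 3.4) and moved to about (3.3, 0.8).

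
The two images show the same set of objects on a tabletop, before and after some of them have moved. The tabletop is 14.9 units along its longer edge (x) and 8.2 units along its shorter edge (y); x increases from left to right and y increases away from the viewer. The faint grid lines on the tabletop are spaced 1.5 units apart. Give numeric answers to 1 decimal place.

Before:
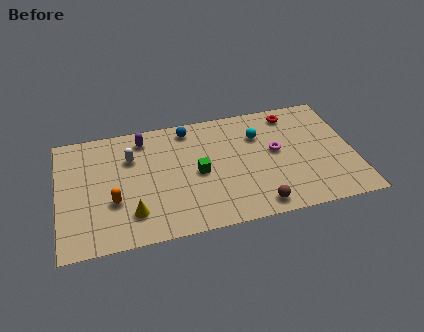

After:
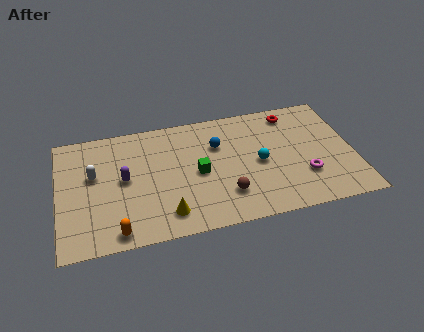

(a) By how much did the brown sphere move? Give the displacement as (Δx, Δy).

(-1.5, 1.1)

The brown sphere started near (9.8, 1.0) and ended near (8.3, 2.1).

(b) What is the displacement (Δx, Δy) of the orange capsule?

(0.1, -2.0)

The orange capsule was at about (2.7, 2.9) and moved to about (2.8, 0.9).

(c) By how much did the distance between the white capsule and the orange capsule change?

+1.1

They were about 3.0 units apart before and 4.1 after — 1.1 units further apart.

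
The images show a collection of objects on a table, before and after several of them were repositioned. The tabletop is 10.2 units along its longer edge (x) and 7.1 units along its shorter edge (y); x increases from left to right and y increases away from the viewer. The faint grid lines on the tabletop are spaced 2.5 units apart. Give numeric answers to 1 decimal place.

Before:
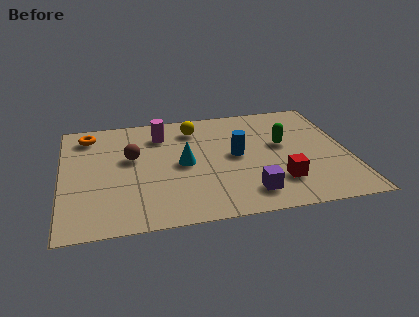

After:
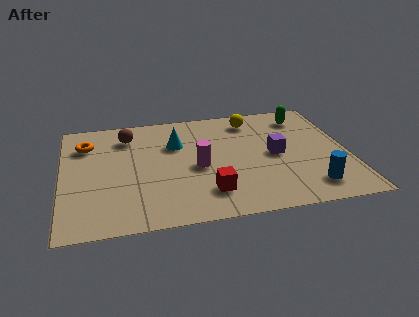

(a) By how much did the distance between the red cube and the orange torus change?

-2.2

Before: roughly 7.8 units apart; after: 5.6. That's 2.2 units closer together.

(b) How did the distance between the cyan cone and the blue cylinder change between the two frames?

+3.9

Before: roughly 1.9 units apart; after: 5.8. That's 3.9 units further apart.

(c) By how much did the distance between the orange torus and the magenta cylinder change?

+1.8

The distance was about 2.6 in the first image and 4.4 in the second, so they moved 1.8 units further apart.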